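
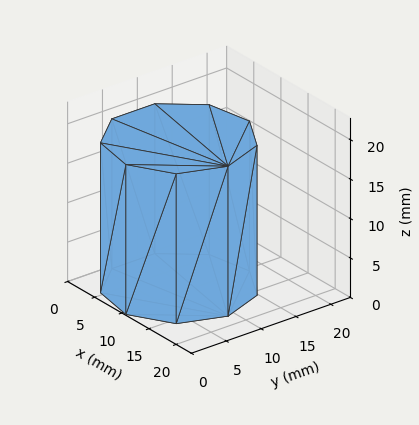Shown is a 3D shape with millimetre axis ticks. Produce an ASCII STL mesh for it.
Reading the render: the shape is a regular 9-sided prism (a cylinder approximated with 9 flat sides), circumscribed radius ≈ 9 mm, height ≈ 19 mm (dimensions read to the nearest mm from the axis ticks). For the STL, each face is triangulated and given an outward normal.

solid part
  facet normal 0.0000 0.0000 -1.0000
    outer loop
      vertex 10.56 17.86 0.00
      vertex 15.89 14.79 0.00
      vertex 18.00 9.00 0.00
    endloop
  endfacet
  facet normal 0.0000 0.0000 -1.0000
    outer loop
      vertex 4.50 16.79 0.00
      vertex 10.56 17.86 0.00
      vertex 18.00 9.00 0.00
    endloop
  endfacet
  facet normal 0.0000 0.0000 -1.0000
    outer loop
      vertex 0.54 12.08 0.00
      vertex 4.50 16.79 0.00
      vertex 18.00 9.00 0.00
    endloop
  endfacet
  facet normal 0.0000 0.0000 -1.0000
    outer loop
      vertex 0.54 5.92 0.00
      vertex 0.54 12.08 0.00
      vertex 18.00 9.00 0.00
    endloop
  endfacet
  facet normal 0.0000 0.0000 -1.0000
    outer loop
      vertex 4.50 1.21 0.00
      vertex 0.54 5.92 0.00
      vertex 18.00 9.00 0.00
    endloop
  endfacet
  facet normal 0.0000 0.0000 -1.0000
    outer loop
      vertex 10.56 0.14 0.00
      vertex 4.50 1.21 0.00
      vertex 18.00 9.00 0.00
    endloop
  endfacet
  facet normal 0.0000 0.0000 -1.0000
    outer loop
      vertex 15.89 3.21 0.00
      vertex 10.56 0.14 0.00
      vertex 18.00 9.00 0.00
    endloop
  endfacet
  facet normal 0.0000 0.0000 1.0000
    outer loop
      vertex 18.00 9.00 19.00
      vertex 15.89 14.79 19.00
      vertex 10.56 17.86 19.00
    endloop
  endfacet
  facet normal 0.0000 0.0000 1.0000
    outer loop
      vertex 18.00 9.00 19.00
      vertex 10.56 17.86 19.00
      vertex 4.50 16.79 19.00
    endloop
  endfacet
  facet normal 0.0000 0.0000 1.0000
    outer loop
      vertex 18.00 9.00 19.00
      vertex 4.50 16.79 19.00
      vertex 0.54 12.08 19.00
    endloop
  endfacet
  facet normal 0.0000 0.0000 1.0000
    outer loop
      vertex 18.00 9.00 19.00
      vertex 0.54 12.08 19.00
      vertex 0.54 5.92 19.00
    endloop
  endfacet
  facet normal 0.0000 0.0000 1.0000
    outer loop
      vertex 18.00 9.00 19.00
      vertex 0.54 5.92 19.00
      vertex 4.50 1.21 19.00
    endloop
  endfacet
  facet normal 0.0000 0.0000 1.0000
    outer loop
      vertex 18.00 9.00 19.00
      vertex 4.50 1.21 19.00
      vertex 10.56 0.14 19.00
    endloop
  endfacet
  facet normal 0.0000 0.0000 1.0000
    outer loop
      vertex 18.00 9.00 19.00
      vertex 10.56 0.14 19.00
      vertex 15.89 3.21 19.00
    endloop
  endfacet
  facet normal 0.9396 0.3424 0.0000
    outer loop
      vertex 18.00 9.00 0.00
      vertex 15.89 14.79 0.00
      vertex 15.89 14.79 19.00
    endloop
  endfacet
  facet normal 0.9396 0.3424 0.0000
    outer loop
      vertex 18.00 9.00 0.00
      vertex 15.89 14.79 19.00
      vertex 18.00 9.00 19.00
    endloop
  endfacet
  facet normal 0.4991 0.8665 0.0000
    outer loop
      vertex 15.89 14.79 0.00
      vertex 10.56 17.86 0.00
      vertex 10.56 17.86 19.00
    endloop
  endfacet
  facet normal 0.4991 0.8665 0.0000
    outer loop
      vertex 15.89 14.79 0.00
      vertex 10.56 17.86 19.00
      vertex 15.89 14.79 19.00
    endloop
  endfacet
  facet normal -0.1739 0.9848 0.0000
    outer loop
      vertex 10.56 17.86 0.00
      vertex 4.50 16.79 0.00
      vertex 4.50 16.79 19.00
    endloop
  endfacet
  facet normal -0.1739 0.9848 0.0000
    outer loop
      vertex 10.56 17.86 0.00
      vertex 4.50 16.79 19.00
      vertex 10.56 17.86 19.00
    endloop
  endfacet
  facet normal -0.7654 0.6435 0.0000
    outer loop
      vertex 4.50 16.79 0.00
      vertex 0.54 12.08 0.00
      vertex 0.54 12.08 19.00
    endloop
  endfacet
  facet normal -0.7654 0.6435 0.0000
    outer loop
      vertex 4.50 16.79 0.00
      vertex 0.54 12.08 19.00
      vertex 4.50 16.79 19.00
    endloop
  endfacet
  facet normal -1.0000 0.0000 0.0000
    outer loop
      vertex 0.54 12.08 0.00
      vertex 0.54 5.92 0.00
      vertex 0.54 5.92 19.00
    endloop
  endfacet
  facet normal -1.0000 0.0000 0.0000
    outer loop
      vertex 0.54 12.08 0.00
      vertex 0.54 5.92 19.00
      vertex 0.54 12.08 19.00
    endloop
  endfacet
  facet normal -0.7654 -0.6435 0.0000
    outer loop
      vertex 0.54 5.92 0.00
      vertex 4.50 1.21 0.00
      vertex 4.50 1.21 19.00
    endloop
  endfacet
  facet normal -0.7654 -0.6435 0.0000
    outer loop
      vertex 0.54 5.92 0.00
      vertex 4.50 1.21 19.00
      vertex 0.54 5.92 19.00
    endloop
  endfacet
  facet normal -0.1739 -0.9848 0.0000
    outer loop
      vertex 4.50 1.21 0.00
      vertex 10.56 0.14 0.00
      vertex 10.56 0.14 19.00
    endloop
  endfacet
  facet normal -0.1739 -0.9848 0.0000
    outer loop
      vertex 4.50 1.21 0.00
      vertex 10.56 0.14 19.00
      vertex 4.50 1.21 19.00
    endloop
  endfacet
  facet normal 0.4991 -0.8665 0.0000
    outer loop
      vertex 10.56 0.14 0.00
      vertex 15.89 3.21 0.00
      vertex 15.89 3.21 19.00
    endloop
  endfacet
  facet normal 0.4991 -0.8665 0.0000
    outer loop
      vertex 10.56 0.14 0.00
      vertex 15.89 3.21 19.00
      vertex 10.56 0.14 19.00
    endloop
  endfacet
  facet normal 0.9396 -0.3424 0.0000
    outer loop
      vertex 15.89 3.21 0.00
      vertex 18.00 9.00 0.00
      vertex 18.00 9.00 19.00
    endloop
  endfacet
  facet normal 0.9396 -0.3424 0.0000
    outer loop
      vertex 15.89 3.21 0.00
      vertex 18.00 9.00 19.00
      vertex 15.89 3.21 19.00
    endloop
  endfacet
endsolid part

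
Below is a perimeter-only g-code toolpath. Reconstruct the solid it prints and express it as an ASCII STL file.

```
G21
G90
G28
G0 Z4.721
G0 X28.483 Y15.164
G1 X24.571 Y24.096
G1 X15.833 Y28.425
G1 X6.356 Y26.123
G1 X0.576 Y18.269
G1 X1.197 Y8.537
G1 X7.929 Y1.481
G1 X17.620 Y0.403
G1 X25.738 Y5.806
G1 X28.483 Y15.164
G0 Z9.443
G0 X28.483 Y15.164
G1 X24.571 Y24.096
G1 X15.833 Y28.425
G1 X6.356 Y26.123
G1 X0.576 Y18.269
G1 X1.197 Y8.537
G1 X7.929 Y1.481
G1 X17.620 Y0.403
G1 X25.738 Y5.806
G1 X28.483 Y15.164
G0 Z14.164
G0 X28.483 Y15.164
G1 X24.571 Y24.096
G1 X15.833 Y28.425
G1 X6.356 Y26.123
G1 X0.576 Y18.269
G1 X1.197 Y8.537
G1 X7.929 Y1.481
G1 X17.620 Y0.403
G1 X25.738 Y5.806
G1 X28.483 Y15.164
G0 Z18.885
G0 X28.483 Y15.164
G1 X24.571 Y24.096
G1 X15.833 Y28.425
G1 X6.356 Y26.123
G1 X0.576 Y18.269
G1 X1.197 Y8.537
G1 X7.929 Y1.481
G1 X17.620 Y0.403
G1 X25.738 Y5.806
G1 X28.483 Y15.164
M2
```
solid part
  facet normal 0.0000 0.0000 -1.0000
    outer loop
      vertex 15.833 28.425 0.000
      vertex 24.571 24.096 0.000
      vertex 28.483 15.164 0.000
    endloop
  endfacet
  facet normal 0.0000 0.0000 -1.0000
    outer loop
      vertex 6.356 26.123 0.000
      vertex 15.833 28.425 0.000
      vertex 28.483 15.164 0.000
    endloop
  endfacet
  facet normal 0.0000 0.0000 -1.0000
    outer loop
      vertex 0.576 18.269 0.000
      vertex 6.356 26.123 0.000
      vertex 28.483 15.164 0.000
    endloop
  endfacet
  facet normal 0.0000 0.0000 -1.0000
    outer loop
      vertex 1.197 8.537 0.000
      vertex 0.576 18.269 0.000
      vertex 28.483 15.164 0.000
    endloop
  endfacet
  facet normal 0.0000 0.0000 -1.0000
    outer loop
      vertex 7.929 1.481 0.000
      vertex 1.197 8.537 0.000
      vertex 28.483 15.164 0.000
    endloop
  endfacet
  facet normal 0.0000 0.0000 -1.0000
    outer loop
      vertex 17.620 0.403 0.000
      vertex 7.929 1.481 0.000
      vertex 28.483 15.164 0.000
    endloop
  endfacet
  facet normal 0.0000 0.0000 -1.0000
    outer loop
      vertex 25.738 5.806 0.000
      vertex 17.620 0.403 0.000
      vertex 28.483 15.164 0.000
    endloop
  endfacet
  facet normal 0.0000 0.0000 1.0000
    outer loop
      vertex 28.483 15.164 18.885
      vertex 24.571 24.096 18.885
      vertex 15.833 28.425 18.885
    endloop
  endfacet
  facet normal 0.0000 0.0000 1.0000
    outer loop
      vertex 28.483 15.164 18.885
      vertex 15.833 28.425 18.885
      vertex 6.356 26.123 18.885
    endloop
  endfacet
  facet normal 0.0000 0.0000 1.0000
    outer loop
      vertex 28.483 15.164 18.885
      vertex 6.356 26.123 18.885
      vertex 0.576 18.269 18.885
    endloop
  endfacet
  facet normal 0.0000 0.0000 1.0000
    outer loop
      vertex 28.483 15.164 18.885
      vertex 0.576 18.269 18.885
      vertex 1.197 8.537 18.885
    endloop
  endfacet
  facet normal 0.0000 0.0000 1.0000
    outer loop
      vertex 28.483 15.164 18.885
      vertex 1.197 8.537 18.885
      vertex 7.929 1.481 18.885
    endloop
  endfacet
  facet normal 0.0000 0.0000 1.0000
    outer loop
      vertex 28.483 15.164 18.885
      vertex 7.929 1.481 18.885
      vertex 17.620 0.403 18.885
    endloop
  endfacet
  facet normal 0.0000 0.0000 1.0000
    outer loop
      vertex 28.483 15.164 18.885
      vertex 17.620 0.403 18.885
      vertex 25.738 5.806 18.885
    endloop
  endfacet
  facet normal 0.9160 0.4012 0.0000
    outer loop
      vertex 28.483 15.164 0.000
      vertex 24.571 24.096 0.000
      vertex 24.571 24.096 18.885
    endloop
  endfacet
  facet normal 0.9160 0.4012 0.0000
    outer loop
      vertex 28.483 15.164 0.000
      vertex 24.571 24.096 18.885
      vertex 28.483 15.164 18.885
    endloop
  endfacet
  facet normal 0.4439 0.8961 0.0000
    outer loop
      vertex 24.571 24.096 0.000
      vertex 15.833 28.425 0.000
      vertex 15.833 28.425 18.885
    endloop
  endfacet
  facet normal 0.4439 0.8961 0.0000
    outer loop
      vertex 24.571 24.096 0.000
      vertex 15.833 28.425 18.885
      vertex 24.571 24.096 18.885
    endloop
  endfacet
  facet normal -0.2360 0.9717 0.0000
    outer loop
      vertex 15.833 28.425 0.000
      vertex 6.356 26.123 0.000
      vertex 6.356 26.123 18.885
    endloop
  endfacet
  facet normal -0.2360 0.9717 0.0000
    outer loop
      vertex 15.833 28.425 0.000
      vertex 6.356 26.123 18.885
      vertex 15.833 28.425 18.885
    endloop
  endfacet
  facet normal -0.8054 0.5927 0.0000
    outer loop
      vertex 6.356 26.123 0.000
      vertex 0.576 18.269 0.000
      vertex 0.576 18.269 18.885
    endloop
  endfacet
  facet normal -0.8054 0.5927 0.0000
    outer loop
      vertex 6.356 26.123 0.000
      vertex 0.576 18.269 18.885
      vertex 6.356 26.123 18.885
    endloop
  endfacet
  facet normal -0.9980 -0.0637 0.0000
    outer loop
      vertex 0.576 18.269 0.000
      vertex 1.197 8.537 0.000
      vertex 1.197 8.537 18.885
    endloop
  endfacet
  facet normal -0.9980 -0.0637 0.0000
    outer loop
      vertex 0.576 18.269 0.000
      vertex 1.197 8.537 18.885
      vertex 0.576 18.269 18.885
    endloop
  endfacet
  facet normal -0.7235 -0.6903 0.0000
    outer loop
      vertex 1.197 8.537 0.000
      vertex 7.929 1.481 0.000
      vertex 7.929 1.481 18.885
    endloop
  endfacet
  facet normal -0.7235 -0.6903 0.0000
    outer loop
      vertex 1.197 8.537 0.000
      vertex 7.929 1.481 18.885
      vertex 1.197 8.537 18.885
    endloop
  endfacet
  facet normal -0.1106 -0.9939 0.0000
    outer loop
      vertex 7.929 1.481 0.000
      vertex 17.620 0.403 0.000
      vertex 17.620 0.403 18.885
    endloop
  endfacet
  facet normal -0.1106 -0.9939 0.0000
    outer loop
      vertex 7.929 1.481 0.000
      vertex 17.620 0.403 18.885
      vertex 7.929 1.481 18.885
    endloop
  endfacet
  facet normal 0.5541 -0.8325 0.0000
    outer loop
      vertex 17.620 0.403 0.000
      vertex 25.738 5.806 0.000
      vertex 25.738 5.806 18.885
    endloop
  endfacet
  facet normal 0.5541 -0.8325 0.0000
    outer loop
      vertex 17.620 0.403 0.000
      vertex 25.738 5.806 18.885
      vertex 17.620 0.403 18.885
    endloop
  endfacet
  facet normal 0.9596 -0.2815 0.0000
    outer loop
      vertex 25.738 5.806 0.000
      vertex 28.483 15.164 0.000
      vertex 28.483 15.164 18.885
    endloop
  endfacet
  facet normal 0.9596 -0.2815 0.0000
    outer loop
      vertex 25.738 5.806 0.000
      vertex 28.483 15.164 18.885
      vertex 25.738 5.806 18.885
    endloop
  endfacet
endsolid part

The G0 Z moves step by Δz≈4.721 mm. Every layer's G1 loop is the same polygon, so the solid is a straight extrusion of it from z=0 to z≈18.9. Closing with flat bottom and top caps and triangulating gives 32 facets — a regular 9-sided prism (a cylinder approximated with 9 flat sides), circumscribed radius ≈ 14.3 mm, height ≈ 18.9 mm.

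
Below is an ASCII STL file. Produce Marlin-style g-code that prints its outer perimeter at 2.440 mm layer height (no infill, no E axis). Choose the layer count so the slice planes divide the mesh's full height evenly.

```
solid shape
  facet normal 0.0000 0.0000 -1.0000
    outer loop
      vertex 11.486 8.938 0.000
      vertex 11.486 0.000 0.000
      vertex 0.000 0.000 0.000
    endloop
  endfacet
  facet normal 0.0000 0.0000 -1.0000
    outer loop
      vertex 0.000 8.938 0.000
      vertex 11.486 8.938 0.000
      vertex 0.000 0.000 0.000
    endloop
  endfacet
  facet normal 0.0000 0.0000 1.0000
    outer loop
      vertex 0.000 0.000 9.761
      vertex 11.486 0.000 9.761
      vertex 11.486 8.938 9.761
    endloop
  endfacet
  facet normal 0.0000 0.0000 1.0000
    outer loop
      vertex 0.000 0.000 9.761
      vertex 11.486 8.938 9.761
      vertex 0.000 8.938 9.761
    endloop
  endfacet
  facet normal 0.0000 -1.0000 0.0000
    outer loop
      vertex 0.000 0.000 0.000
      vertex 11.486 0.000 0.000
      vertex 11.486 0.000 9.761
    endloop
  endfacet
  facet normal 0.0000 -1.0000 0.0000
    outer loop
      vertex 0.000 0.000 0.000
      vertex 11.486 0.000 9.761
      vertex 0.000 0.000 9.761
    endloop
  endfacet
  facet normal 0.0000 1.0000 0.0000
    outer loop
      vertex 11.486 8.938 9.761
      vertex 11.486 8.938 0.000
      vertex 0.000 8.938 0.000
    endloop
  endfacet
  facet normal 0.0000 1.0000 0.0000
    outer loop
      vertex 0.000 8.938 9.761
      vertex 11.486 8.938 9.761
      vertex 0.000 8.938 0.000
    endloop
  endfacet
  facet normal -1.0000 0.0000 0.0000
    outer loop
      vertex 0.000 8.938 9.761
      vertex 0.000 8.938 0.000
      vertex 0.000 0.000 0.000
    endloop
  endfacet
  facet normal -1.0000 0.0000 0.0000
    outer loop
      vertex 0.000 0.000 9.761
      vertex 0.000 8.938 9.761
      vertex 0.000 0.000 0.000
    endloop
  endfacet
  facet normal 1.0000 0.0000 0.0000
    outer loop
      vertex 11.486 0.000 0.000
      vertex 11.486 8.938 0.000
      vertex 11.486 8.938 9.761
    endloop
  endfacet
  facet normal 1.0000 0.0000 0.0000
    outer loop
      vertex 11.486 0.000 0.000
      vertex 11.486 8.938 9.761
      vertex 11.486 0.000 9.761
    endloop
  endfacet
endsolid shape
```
; perimeter-only toolpath
G21 ; units = mm
G90 ; absolute positioning
G28 ; home
; layer 1
G0 Z2.440
G0 X0.000 Y0.000
G1 X11.486 Y0.000
G1 X11.486 Y8.938
G1 X0.000 Y8.938
G1 X0.000 Y0.000
; layer 2
G0 Z4.880
G0 X0.000 Y0.000
G1 X11.486 Y0.000
G1 X11.486 Y8.938
G1 X0.000 Y8.938
G1 X0.000 Y0.000
; layer 3
G0 Z7.321
G0 X0.000 Y0.000
G1 X11.486 Y0.000
G1 X11.486 Y8.938
G1 X0.000 Y8.938
G1 X0.000 Y0.000
; layer 4
G0 Z9.761
G0 X0.000 Y0.000
G1 X11.486 Y0.000
G1 X11.486 Y8.938
G1 X0.000 Y8.938
G1 X0.000 Y0.000
M2 ; end

The solid is a rectangular box, roughly 11.5 × 8.94 mm footprint and 9.76 mm tall. Slicing at Δz = 2.440 mm — 4 equal slices spanning the solid's height, so layer i sits at z = i·h/4 — gives 4 non-empty perimeters. Each is a 4-segment closed polygon; G0 lifts to the layer z and rapids to the start vertex, then G1 traces the edges.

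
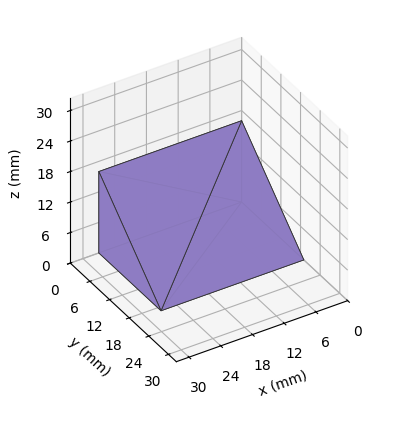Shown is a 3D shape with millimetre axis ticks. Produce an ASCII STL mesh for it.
Reading the render: the shape is a wedge (ramp): 27 × 19 mm base, rising to 16 mm along the y=0 edge and sloping linearly to z=0 at y=19 (dimensions read to the nearest mm from the axis ticks). For the STL, each face is triangulated and given an outward normal.

solid part
  facet normal 0.0000 0.0000 -1.0000
    outer loop
      vertex 27.00 19.00 0.00
      vertex 27.00 0.00 0.00
      vertex 0.00 0.00 0.00
    endloop
  endfacet
  facet normal 0.0000 0.0000 -1.0000
    outer loop
      vertex 0.00 19.00 0.00
      vertex 27.00 19.00 0.00
      vertex 0.00 0.00 0.00
    endloop
  endfacet
  facet normal 0.0000 -1.0000 0.0000
    outer loop
      vertex 0.00 0.00 0.00
      vertex 27.00 0.00 0.00
      vertex 27.00 0.00 16.00
    endloop
  endfacet
  facet normal 0.0000 -1.0000 0.0000
    outer loop
      vertex 0.00 0.00 0.00
      vertex 27.00 0.00 16.00
      vertex 0.00 0.00 16.00
    endloop
  endfacet
  facet normal 0.0000 0.6441 0.7649
    outer loop
      vertex 0.00 0.00 16.00
      vertex 27.00 0.00 16.00
      vertex 27.00 19.00 0.00
    endloop
  endfacet
  facet normal 0.0000 0.6441 0.7649
    outer loop
      vertex 0.00 0.00 16.00
      vertex 27.00 19.00 0.00
      vertex 0.00 19.00 0.00
    endloop
  endfacet
  facet normal -1.0000 0.0000 0.0000
    outer loop
      vertex 0.00 0.00 16.00
      vertex 0.00 19.00 0.00
      vertex 0.00 0.00 0.00
    endloop
  endfacet
  facet normal 1.0000 0.0000 0.0000
    outer loop
      vertex 27.00 0.00 0.00
      vertex 27.00 19.00 0.00
      vertex 27.00 0.00 16.00
    endloop
  endfacet
endsolid part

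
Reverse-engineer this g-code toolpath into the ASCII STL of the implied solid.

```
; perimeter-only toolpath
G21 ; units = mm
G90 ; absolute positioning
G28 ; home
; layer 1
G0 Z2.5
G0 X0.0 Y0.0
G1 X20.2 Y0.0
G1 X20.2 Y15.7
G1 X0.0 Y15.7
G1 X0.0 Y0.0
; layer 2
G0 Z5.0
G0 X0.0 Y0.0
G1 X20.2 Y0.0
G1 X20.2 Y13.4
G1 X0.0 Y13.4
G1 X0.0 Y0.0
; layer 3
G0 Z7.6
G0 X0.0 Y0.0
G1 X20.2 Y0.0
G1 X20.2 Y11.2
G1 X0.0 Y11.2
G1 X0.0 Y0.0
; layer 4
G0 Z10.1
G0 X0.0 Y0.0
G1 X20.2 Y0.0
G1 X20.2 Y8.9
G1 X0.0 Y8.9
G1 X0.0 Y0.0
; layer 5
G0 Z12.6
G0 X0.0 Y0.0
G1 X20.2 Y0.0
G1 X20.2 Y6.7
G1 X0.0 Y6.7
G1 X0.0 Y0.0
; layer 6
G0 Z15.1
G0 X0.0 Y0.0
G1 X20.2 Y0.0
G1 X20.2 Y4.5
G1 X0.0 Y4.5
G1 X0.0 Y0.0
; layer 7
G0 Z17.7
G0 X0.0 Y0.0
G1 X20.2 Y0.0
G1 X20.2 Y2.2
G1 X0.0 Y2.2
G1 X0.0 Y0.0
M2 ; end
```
solid part
  facet normal 0.0000 0.0000 -1.0000
    outer loop
      vertex 20.2 17.9 0.0
      vertex 20.2 0.0 0.0
      vertex 0.0 0.0 0.0
    endloop
  endfacet
  facet normal 0.0000 0.0000 -1.0000
    outer loop
      vertex 0.0 17.9 0.0
      vertex 20.2 17.9 0.0
      vertex 0.0 0.0 0.0
    endloop
  endfacet
  facet normal 0.0000 -1.0000 0.0000
    outer loop
      vertex 0.0 0.0 0.0
      vertex 20.2 0.0 0.0
      vertex 20.2 0.0 20.2
    endloop
  endfacet
  facet normal 0.0000 -1.0000 0.0000
    outer loop
      vertex 0.0 0.0 0.0
      vertex 20.2 0.0 20.2
      vertex 0.0 0.0 20.2
    endloop
  endfacet
  facet normal 0.0000 0.7484 0.6632
    outer loop
      vertex 0.0 0.0 20.2
      vertex 20.2 0.0 20.2
      vertex 20.2 17.9 0.0
    endloop
  endfacet
  facet normal 0.0000 0.7484 0.6632
    outer loop
      vertex 0.0 0.0 20.2
      vertex 20.2 17.9 0.0
      vertex 0.0 17.9 0.0
    endloop
  endfacet
  facet normal -1.0000 0.0000 0.0000
    outer loop
      vertex 0.0 0.0 20.2
      vertex 0.0 17.9 0.0
      vertex 0.0 0.0 0.0
    endloop
  endfacet
  facet normal 1.0000 0.0000 0.0000
    outer loop
      vertex 20.2 0.0 0.0
      vertex 20.2 17.9 0.0
      vertex 20.2 0.0 20.2
    endloop
  endfacet
endsolid part

The G0 Z moves step by Δz≈2.5 mm. The G1 loops shrink linearly with z, so the solid tapers from its base footprint up to z≈20.2. Closing with a flat bottom cap and the tapered top and triangulating gives 8 facets — a wedge (ramp): 20.2 × 17.9 mm base, rising to 20.2 mm along the y=0 edge and sloping linearly to z=0 at y=17.9.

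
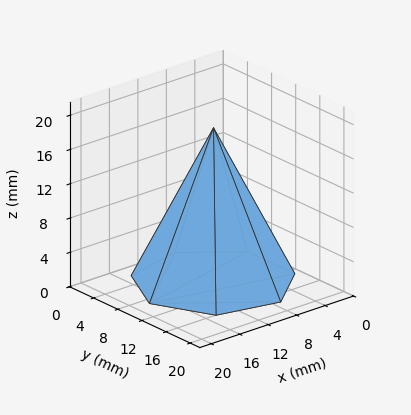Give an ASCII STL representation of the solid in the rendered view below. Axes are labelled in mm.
Reading the render: the shape is a regular 7-sided pyramid, base circumscribed radius ≈ 9 mm, apex at z ≈ 18 mm (dimensions read to the nearest mm from the axis ticks). For the STL, each face is triangulated and given an outward normal.

solid part
  facet normal 0.0000 0.0000 -1.0000
    outer loop
      vertex 6.997 17.774 0.000
      vertex 14.611 16.036 0.000
      vertex 18.000 9.000 0.000
    endloop
  endfacet
  facet normal 0.0000 0.0000 -1.0000
    outer loop
      vertex 0.891 12.905 0.000
      vertex 6.997 17.774 0.000
      vertex 18.000 9.000 0.000
    endloop
  endfacet
  facet normal 0.0000 0.0000 -1.0000
    outer loop
      vertex 0.891 5.095 0.000
      vertex 0.891 12.905 0.000
      vertex 18.000 9.000 0.000
    endloop
  endfacet
  facet normal 0.0000 0.0000 -1.0000
    outer loop
      vertex 6.997 0.226 0.000
      vertex 0.891 5.095 0.000
      vertex 18.000 9.000 0.000
    endloop
  endfacet
  facet normal 0.0000 0.0000 -1.0000
    outer loop
      vertex 14.611 1.964 0.000
      vertex 6.997 0.226 0.000
      vertex 18.000 9.000 0.000
    endloop
  endfacet
  facet normal 0.8214 0.3957 0.4107
    outer loop
      vertex 18.000 9.000 0.000
      vertex 14.611 16.036 0.000
      vertex 9.000 9.000 18.000
    endloop
  endfacet
  facet normal 0.2029 0.8889 0.4107
    outer loop
      vertex 14.611 16.036 0.000
      vertex 6.997 17.774 0.000
      vertex 9.000 9.000 18.000
    endloop
  endfacet
  facet normal -0.5684 0.7129 0.4107
    outer loop
      vertex 6.997 17.774 0.000
      vertex 0.891 12.905 0.000
      vertex 9.000 9.000 18.000
    endloop
  endfacet
  facet normal -0.9118 0.0000 0.4107
    outer loop
      vertex 0.891 12.905 0.000
      vertex 0.891 5.095 0.000
      vertex 9.000 9.000 18.000
    endloop
  endfacet
  facet normal -0.5684 -0.7129 0.4107
    outer loop
      vertex 0.891 5.095 0.000
      vertex 6.997 0.226 0.000
      vertex 9.000 9.000 18.000
    endloop
  endfacet
  facet normal 0.2029 -0.8889 0.4107
    outer loop
      vertex 6.997 0.226 0.000
      vertex 14.611 1.964 0.000
      vertex 9.000 9.000 18.000
    endloop
  endfacet
  facet normal 0.8214 -0.3957 0.4107
    outer loop
      vertex 14.611 1.964 0.000
      vertex 18.000 9.000 0.000
      vertex 9.000 9.000 18.000
    endloop
  endfacet
endsolid part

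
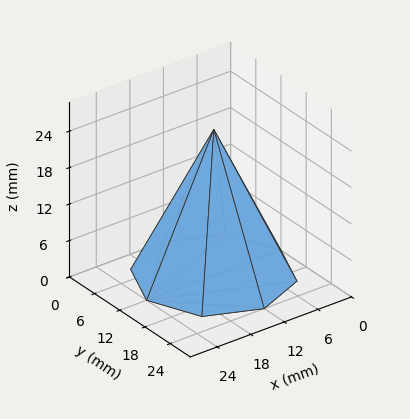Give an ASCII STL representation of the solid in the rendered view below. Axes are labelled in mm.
Reading the render: the shape is a regular 8-sided pyramid, base circumscribed radius ≈ 12 mm, apex at z ≈ 24 mm (dimensions read to the nearest mm from the axis ticks). For the STL, each face is triangulated and given an outward normal.

solid part
  facet normal 0.0000 0.0000 -1.0000
    outer loop
      vertex 12.000 24.000 0.000
      vertex 20.485 20.485 0.000
      vertex 24.000 12.000 0.000
    endloop
  endfacet
  facet normal 0.0000 0.0000 -1.0000
    outer loop
      vertex 3.515 20.485 0.000
      vertex 12.000 24.000 0.000
      vertex 24.000 12.000 0.000
    endloop
  endfacet
  facet normal 0.0000 0.0000 -1.0000
    outer loop
      vertex 0.000 12.000 0.000
      vertex 3.515 20.485 0.000
      vertex 24.000 12.000 0.000
    endloop
  endfacet
  facet normal 0.0000 0.0000 -1.0000
    outer loop
      vertex 3.515 3.515 0.000
      vertex 0.000 12.000 0.000
      vertex 24.000 12.000 0.000
    endloop
  endfacet
  facet normal 0.0000 0.0000 -1.0000
    outer loop
      vertex 12.000 0.000 0.000
      vertex 3.515 3.515 0.000
      vertex 24.000 12.000 0.000
    endloop
  endfacet
  facet normal 0.0000 0.0000 -1.0000
    outer loop
      vertex 20.485 3.515 0.000
      vertex 12.000 0.000 0.000
      vertex 24.000 12.000 0.000
    endloop
  endfacet
  facet normal 0.8387 0.3474 0.4194
    outer loop
      vertex 24.000 12.000 0.000
      vertex 20.485 20.485 0.000
      vertex 12.000 12.000 24.000
    endloop
  endfacet
  facet normal 0.3474 0.8387 0.4194
    outer loop
      vertex 20.485 20.485 0.000
      vertex 12.000 24.000 0.000
      vertex 12.000 12.000 24.000
    endloop
  endfacet
  facet normal -0.3474 0.8387 0.4194
    outer loop
      vertex 12.000 24.000 0.000
      vertex 3.515 20.485 0.000
      vertex 12.000 12.000 24.000
    endloop
  endfacet
  facet normal -0.8387 0.3474 0.4194
    outer loop
      vertex 3.515 20.485 0.000
      vertex 0.000 12.000 0.000
      vertex 12.000 12.000 24.000
    endloop
  endfacet
  facet normal -0.8387 -0.3474 0.4194
    outer loop
      vertex 0.000 12.000 0.000
      vertex 3.515 3.515 0.000
      vertex 12.000 12.000 24.000
    endloop
  endfacet
  facet normal -0.3474 -0.8387 0.4194
    outer loop
      vertex 3.515 3.515 0.000
      vertex 12.000 0.000 0.000
      vertex 12.000 12.000 24.000
    endloop
  endfacet
  facet normal 0.3474 -0.8387 0.4194
    outer loop
      vertex 12.000 0.000 0.000
      vertex 20.485 3.515 0.000
      vertex 12.000 12.000 24.000
    endloop
  endfacet
  facet normal 0.8387 -0.3474 0.4194
    outer loop
      vertex 20.485 3.515 0.000
      vertex 24.000 12.000 0.000
      vertex 12.000 12.000 24.000
    endloop
  endfacet
endsolid part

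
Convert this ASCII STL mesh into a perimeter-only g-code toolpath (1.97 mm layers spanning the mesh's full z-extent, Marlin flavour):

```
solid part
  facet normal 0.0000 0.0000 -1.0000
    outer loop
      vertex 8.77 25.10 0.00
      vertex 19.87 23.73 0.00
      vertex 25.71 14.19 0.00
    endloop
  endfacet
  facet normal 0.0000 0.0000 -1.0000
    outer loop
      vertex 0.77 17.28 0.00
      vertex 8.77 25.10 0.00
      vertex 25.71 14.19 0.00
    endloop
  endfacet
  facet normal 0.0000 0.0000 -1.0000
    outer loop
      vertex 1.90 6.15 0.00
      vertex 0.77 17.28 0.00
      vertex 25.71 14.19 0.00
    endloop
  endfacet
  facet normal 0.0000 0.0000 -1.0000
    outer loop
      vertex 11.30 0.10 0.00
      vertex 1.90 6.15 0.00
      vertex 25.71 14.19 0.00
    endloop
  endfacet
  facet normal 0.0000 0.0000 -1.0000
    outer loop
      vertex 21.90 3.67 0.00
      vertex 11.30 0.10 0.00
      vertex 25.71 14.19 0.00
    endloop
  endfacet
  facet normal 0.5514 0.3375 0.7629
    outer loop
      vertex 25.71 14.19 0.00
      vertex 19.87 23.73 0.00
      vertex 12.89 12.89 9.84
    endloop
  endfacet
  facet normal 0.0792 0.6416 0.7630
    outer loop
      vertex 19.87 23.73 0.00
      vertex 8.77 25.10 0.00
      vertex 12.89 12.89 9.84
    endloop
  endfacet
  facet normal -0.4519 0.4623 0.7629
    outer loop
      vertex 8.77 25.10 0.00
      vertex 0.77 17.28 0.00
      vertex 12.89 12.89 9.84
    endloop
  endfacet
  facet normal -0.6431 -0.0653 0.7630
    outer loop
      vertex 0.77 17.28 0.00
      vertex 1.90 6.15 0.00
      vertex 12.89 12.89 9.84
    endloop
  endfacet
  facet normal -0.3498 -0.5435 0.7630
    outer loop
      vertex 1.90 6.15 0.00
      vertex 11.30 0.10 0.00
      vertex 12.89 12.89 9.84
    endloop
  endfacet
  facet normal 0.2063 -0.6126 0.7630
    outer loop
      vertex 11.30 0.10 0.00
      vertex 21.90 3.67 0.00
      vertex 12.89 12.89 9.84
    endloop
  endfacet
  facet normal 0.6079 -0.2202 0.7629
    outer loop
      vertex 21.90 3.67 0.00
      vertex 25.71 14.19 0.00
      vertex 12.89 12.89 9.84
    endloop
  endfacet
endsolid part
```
; perimeter-only toolpath
G21 ; units = mm
G90 ; absolute positioning
G28 ; home
; layer 1
G0 Z1.97
G0 X23.15 Y13.93
G1 X18.47 Y21.56
G1 X9.59 Y22.66
G1 X3.19 Y16.40
G1 X4.10 Y7.50
G1 X11.62 Y2.66
G1 X20.10 Y5.51
G1 X23.15 Y13.93
; layer 2
G0 Z3.94
G0 X20.58 Y13.67
G1 X17.08 Y19.39
G1 X10.42 Y20.22
G1 X5.62 Y15.52
G1 X6.30 Y8.85
G1 X11.94 Y5.22
G1 X18.30 Y7.36
G1 X20.58 Y13.67
; layer 3
G0 Z5.90
G0 X18.02 Y13.41
G1 X15.68 Y17.23
G1 X11.24 Y17.77
G1 X8.04 Y14.65
G1 X8.49 Y10.19
G1 X12.25 Y7.77
G1 X16.49 Y9.20
G1 X18.02 Y13.41
; layer 4
G0 Z7.87
G0 X15.45 Y13.15
G1 X14.29 Y15.06
G1 X12.07 Y15.33
G1 X10.47 Y13.77
G1 X10.69 Y11.54
G1 X12.57 Y10.33
G1 X14.69 Y11.05
G1 X15.45 Y13.15
M2 ; end

The solid is a regular 7-sided pyramid, base circumscribed radius ≈ 12.9 mm, apex at z ≈ 9.84 mm. Slicing at Δz = 1.97 mm — 5 equal slices spanning the solid's height, so layer i sits at z = i·h/5 — gives 4 non-empty perimeters. Each is a 7-segment closed polygon; G0 lifts to the layer z and rapids to the start vertex, then G1 traces the edges. The cross-section shrinks linearly with z (the slice at the apex is degenerate and omitted).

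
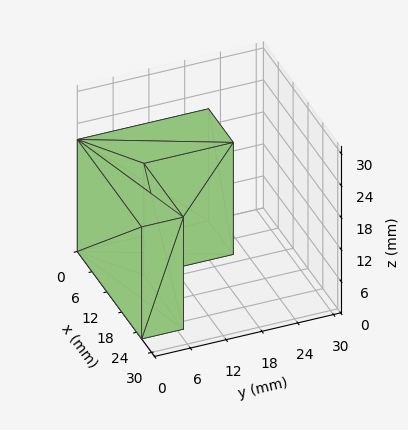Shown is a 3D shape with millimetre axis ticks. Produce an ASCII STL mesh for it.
Reading the render: the shape is an L-shaped prism: outer 26 × 22 mm, arm thicknesses ≈ 7 mm (horizontal) and 10 mm (vertical), extruded 21 mm in z (dimensions read to the nearest mm from the axis ticks). For the STL, each face is triangulated and given an outward normal.

solid part
  facet normal 0.0000 0.0000 -1.0000
    outer loop
      vertex 26.000 7.000 0.000
      vertex 26.000 0.000 0.000
      vertex 0.000 0.000 0.000
    endloop
  endfacet
  facet normal 0.0000 0.0000 -1.0000
    outer loop
      vertex 10.000 7.000 0.000
      vertex 26.000 7.000 0.000
      vertex 0.000 0.000 0.000
    endloop
  endfacet
  facet normal 0.0000 0.0000 -1.0000
    outer loop
      vertex 10.000 22.000 0.000
      vertex 10.000 7.000 0.000
      vertex 0.000 0.000 0.000
    endloop
  endfacet
  facet normal 0.0000 0.0000 -1.0000
    outer loop
      vertex 0.000 22.000 0.000
      vertex 10.000 22.000 0.000
      vertex 0.000 0.000 0.000
    endloop
  endfacet
  facet normal 0.0000 0.0000 1.0000
    outer loop
      vertex 0.000 0.000 21.000
      vertex 26.000 0.000 21.000
      vertex 26.000 7.000 21.000
    endloop
  endfacet
  facet normal 0.0000 0.0000 1.0000
    outer loop
      vertex 0.000 0.000 21.000
      vertex 26.000 7.000 21.000
      vertex 10.000 7.000 21.000
    endloop
  endfacet
  facet normal 0.0000 0.0000 1.0000
    outer loop
      vertex 0.000 0.000 21.000
      vertex 10.000 7.000 21.000
      vertex 10.000 22.000 21.000
    endloop
  endfacet
  facet normal 0.0000 0.0000 1.0000
    outer loop
      vertex 0.000 0.000 21.000
      vertex 10.000 22.000 21.000
      vertex 0.000 22.000 21.000
    endloop
  endfacet
  facet normal 0.0000 -1.0000 0.0000
    outer loop
      vertex 0.000 0.000 0.000
      vertex 26.000 0.000 0.000
      vertex 26.000 0.000 21.000
    endloop
  endfacet
  facet normal 0.0000 -1.0000 0.0000
    outer loop
      vertex 0.000 0.000 0.000
      vertex 26.000 0.000 21.000
      vertex 0.000 0.000 21.000
    endloop
  endfacet
  facet normal 1.0000 0.0000 0.0000
    outer loop
      vertex 26.000 0.000 0.000
      vertex 26.000 7.000 0.000
      vertex 26.000 7.000 21.000
    endloop
  endfacet
  facet normal 1.0000 0.0000 0.0000
    outer loop
      vertex 26.000 0.000 0.000
      vertex 26.000 7.000 21.000
      vertex 26.000 0.000 21.000
    endloop
  endfacet
  facet normal 0.0000 1.0000 0.0000
    outer loop
      vertex 26.000 7.000 0.000
      vertex 10.000 7.000 0.000
      vertex 10.000 7.000 21.000
    endloop
  endfacet
  facet normal 0.0000 1.0000 0.0000
    outer loop
      vertex 26.000 7.000 0.000
      vertex 10.000 7.000 21.000
      vertex 26.000 7.000 21.000
    endloop
  endfacet
  facet normal 1.0000 0.0000 0.0000
    outer loop
      vertex 10.000 7.000 0.000
      vertex 10.000 22.000 0.000
      vertex 10.000 22.000 21.000
    endloop
  endfacet
  facet normal 1.0000 0.0000 0.0000
    outer loop
      vertex 10.000 7.000 0.000
      vertex 10.000 22.000 21.000
      vertex 10.000 7.000 21.000
    endloop
  endfacet
  facet normal 0.0000 1.0000 0.0000
    outer loop
      vertex 10.000 22.000 0.000
      vertex 0.000 22.000 0.000
      vertex 0.000 22.000 21.000
    endloop
  endfacet
  facet normal 0.0000 1.0000 0.0000
    outer loop
      vertex 10.000 22.000 0.000
      vertex 0.000 22.000 21.000
      vertex 10.000 22.000 21.000
    endloop
  endfacet
  facet normal -1.0000 0.0000 0.0000
    outer loop
      vertex 0.000 22.000 0.000
      vertex 0.000 0.000 0.000
      vertex 0.000 0.000 21.000
    endloop
  endfacet
  facet normal -1.0000 0.0000 0.0000
    outer loop
      vertex 0.000 22.000 0.000
      vertex 0.000 0.000 21.000
      vertex 0.000 22.000 21.000
    endloop
  endfacet
endsolid part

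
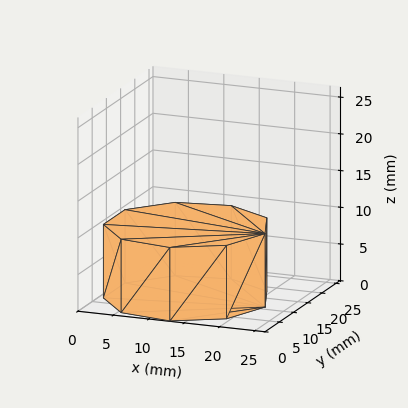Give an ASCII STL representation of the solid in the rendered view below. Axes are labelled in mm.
Reading the render: the shape is a regular 9-sided prism (a cylinder approximated with 9 flat sides), circumscribed radius ≈ 11 mm, height ≈ 10 mm (dimensions read to the nearest mm from the axis ticks). For the STL, each face is triangulated and given an outward normal.

solid part
  facet normal 0.0000 0.0000 -1.0000
    outer loop
      vertex 12.9 21.8 0.0
      vertex 19.4 18.1 0.0
      vertex 22.0 11.0 0.0
    endloop
  endfacet
  facet normal 0.0000 0.0000 -1.0000
    outer loop
      vertex 5.5 20.5 0.0
      vertex 12.9 21.8 0.0
      vertex 22.0 11.0 0.0
    endloop
  endfacet
  facet normal 0.0000 0.0000 -1.0000
    outer loop
      vertex 0.7 14.8 0.0
      vertex 5.5 20.5 0.0
      vertex 22.0 11.0 0.0
    endloop
  endfacet
  facet normal 0.0000 0.0000 -1.0000
    outer loop
      vertex 0.7 7.2 0.0
      vertex 0.7 14.8 0.0
      vertex 22.0 11.0 0.0
    endloop
  endfacet
  facet normal 0.0000 0.0000 -1.0000
    outer loop
      vertex 5.5 1.5 0.0
      vertex 0.7 7.2 0.0
      vertex 22.0 11.0 0.0
    endloop
  endfacet
  facet normal 0.0000 0.0000 -1.0000
    outer loop
      vertex 12.9 0.2 0.0
      vertex 5.5 1.5 0.0
      vertex 22.0 11.0 0.0
    endloop
  endfacet
  facet normal 0.0000 0.0000 -1.0000
    outer loop
      vertex 19.4 3.9 0.0
      vertex 12.9 0.2 0.0
      vertex 22.0 11.0 0.0
    endloop
  endfacet
  facet normal 0.0000 0.0000 1.0000
    outer loop
      vertex 22.0 11.0 10.0
      vertex 19.4 18.1 10.0
      vertex 12.9 21.8 10.0
    endloop
  endfacet
  facet normal 0.0000 0.0000 1.0000
    outer loop
      vertex 22.0 11.0 10.0
      vertex 12.9 21.8 10.0
      vertex 5.5 20.5 10.0
    endloop
  endfacet
  facet normal 0.0000 0.0000 1.0000
    outer loop
      vertex 22.0 11.0 10.0
      vertex 5.5 20.5 10.0
      vertex 0.7 14.8 10.0
    endloop
  endfacet
  facet normal 0.0000 0.0000 1.0000
    outer loop
      vertex 22.0 11.0 10.0
      vertex 0.7 14.8 10.0
      vertex 0.7 7.2 10.0
    endloop
  endfacet
  facet normal 0.0000 0.0000 1.0000
    outer loop
      vertex 22.0 11.0 10.0
      vertex 0.7 7.2 10.0
      vertex 5.5 1.5 10.0
    endloop
  endfacet
  facet normal 0.0000 0.0000 1.0000
    outer loop
      vertex 22.0 11.0 10.0
      vertex 5.5 1.5 10.0
      vertex 12.9 0.2 10.0
    endloop
  endfacet
  facet normal 0.0000 0.0000 1.0000
    outer loop
      vertex 22.0 11.0 10.0
      vertex 12.9 0.2 10.0
      vertex 19.4 3.9 10.0
    endloop
  endfacet
  facet normal 0.9390 0.3439 0.0000
    outer loop
      vertex 22.0 11.0 0.0
      vertex 19.4 18.1 0.0
      vertex 19.4 18.1 10.0
    endloop
  endfacet
  facet normal 0.9390 0.3439 0.0000
    outer loop
      vertex 22.0 11.0 0.0
      vertex 19.4 18.1 10.0
      vertex 22.0 11.0 10.0
    endloop
  endfacet
  facet normal 0.4947 0.8691 0.0000
    outer loop
      vertex 19.4 18.1 0.0
      vertex 12.9 21.8 0.0
      vertex 12.9 21.8 10.0
    endloop
  endfacet
  facet normal 0.4947 0.8691 0.0000
    outer loop
      vertex 19.4 18.1 0.0
      vertex 12.9 21.8 10.0
      vertex 19.4 18.1 10.0
    endloop
  endfacet
  facet normal -0.1730 0.9849 0.0000
    outer loop
      vertex 12.9 21.8 0.0
      vertex 5.5 20.5 0.0
      vertex 5.5 20.5 10.0
    endloop
  endfacet
  facet normal -0.1730 0.9849 0.0000
    outer loop
      vertex 12.9 21.8 0.0
      vertex 5.5 20.5 10.0
      vertex 12.9 21.8 10.0
    endloop
  endfacet
  facet normal -0.7649 0.6441 0.0000
    outer loop
      vertex 5.5 20.5 0.0
      vertex 0.7 14.8 0.0
      vertex 0.7 14.8 10.0
    endloop
  endfacet
  facet normal -0.7649 0.6441 0.0000
    outer loop
      vertex 5.5 20.5 0.0
      vertex 0.7 14.8 10.0
      vertex 5.5 20.5 10.0
    endloop
  endfacet
  facet normal -1.0000 0.0000 0.0000
    outer loop
      vertex 0.7 14.8 0.0
      vertex 0.7 7.2 0.0
      vertex 0.7 7.2 10.0
    endloop
  endfacet
  facet normal -1.0000 0.0000 0.0000
    outer loop
      vertex 0.7 14.8 0.0
      vertex 0.7 7.2 10.0
      vertex 0.7 14.8 10.0
    endloop
  endfacet
  facet normal -0.7649 -0.6441 0.0000
    outer loop
      vertex 0.7 7.2 0.0
      vertex 5.5 1.5 0.0
      vertex 5.5 1.5 10.0
    endloop
  endfacet
  facet normal -0.7649 -0.6441 0.0000
    outer loop
      vertex 0.7 7.2 0.0
      vertex 5.5 1.5 10.0
      vertex 0.7 7.2 10.0
    endloop
  endfacet
  facet normal -0.1730 -0.9849 0.0000
    outer loop
      vertex 5.5 1.5 0.0
      vertex 12.9 0.2 0.0
      vertex 12.9 0.2 10.0
    endloop
  endfacet
  facet normal -0.1730 -0.9849 0.0000
    outer loop
      vertex 5.5 1.5 0.0
      vertex 12.9 0.2 10.0
      vertex 5.5 1.5 10.0
    endloop
  endfacet
  facet normal 0.4947 -0.8691 0.0000
    outer loop
      vertex 12.9 0.2 0.0
      vertex 19.4 3.9 0.0
      vertex 19.4 3.9 10.0
    endloop
  endfacet
  facet normal 0.4947 -0.8691 0.0000
    outer loop
      vertex 12.9 0.2 0.0
      vertex 19.4 3.9 10.0
      vertex 12.9 0.2 10.0
    endloop
  endfacet
  facet normal 0.9390 -0.3439 0.0000
    outer loop
      vertex 19.4 3.9 0.0
      vertex 22.0 11.0 0.0
      vertex 22.0 11.0 10.0
    endloop
  endfacet
  facet normal 0.9390 -0.3439 0.0000
    outer loop
      vertex 19.4 3.9 0.0
      vertex 22.0 11.0 10.0
      vertex 19.4 3.9 10.0
    endloop
  endfacet
endsolid part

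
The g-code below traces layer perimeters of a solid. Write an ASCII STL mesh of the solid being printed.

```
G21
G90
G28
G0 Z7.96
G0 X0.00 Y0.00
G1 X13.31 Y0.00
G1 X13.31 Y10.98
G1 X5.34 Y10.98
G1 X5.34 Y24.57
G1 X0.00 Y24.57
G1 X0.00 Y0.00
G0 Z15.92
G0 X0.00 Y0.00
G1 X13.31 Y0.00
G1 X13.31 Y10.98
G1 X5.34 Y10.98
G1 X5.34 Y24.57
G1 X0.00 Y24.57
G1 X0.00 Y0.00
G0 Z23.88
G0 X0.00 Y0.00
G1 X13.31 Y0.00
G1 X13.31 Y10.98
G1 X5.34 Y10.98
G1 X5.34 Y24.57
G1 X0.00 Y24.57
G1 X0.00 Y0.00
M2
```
solid part
  facet normal 0.0000 0.0000 -1.0000
    outer loop
      vertex 13.31 10.98 0.00
      vertex 13.31 0.00 0.00
      vertex 0.00 0.00 0.00
    endloop
  endfacet
  facet normal 0.0000 0.0000 -1.0000
    outer loop
      vertex 5.34 10.98 0.00
      vertex 13.31 10.98 0.00
      vertex 0.00 0.00 0.00
    endloop
  endfacet
  facet normal 0.0000 0.0000 -1.0000
    outer loop
      vertex 5.34 24.57 0.00
      vertex 5.34 10.98 0.00
      vertex 0.00 0.00 0.00
    endloop
  endfacet
  facet normal 0.0000 0.0000 -1.0000
    outer loop
      vertex 0.00 24.57 0.00
      vertex 5.34 24.57 0.00
      vertex 0.00 0.00 0.00
    endloop
  endfacet
  facet normal 0.0000 0.0000 1.0000
    outer loop
      vertex 0.00 0.00 23.88
      vertex 13.31 0.00 23.88
      vertex 13.31 10.98 23.88
    endloop
  endfacet
  facet normal 0.0000 0.0000 1.0000
    outer loop
      vertex 0.00 0.00 23.88
      vertex 13.31 10.98 23.88
      vertex 5.34 10.98 23.88
    endloop
  endfacet
  facet normal 0.0000 0.0000 1.0000
    outer loop
      vertex 0.00 0.00 23.88
      vertex 5.34 10.98 23.88
      vertex 5.34 24.57 23.88
    endloop
  endfacet
  facet normal 0.0000 0.0000 1.0000
    outer loop
      vertex 0.00 0.00 23.88
      vertex 5.34 24.57 23.88
      vertex 0.00 24.57 23.88
    endloop
  endfacet
  facet normal 0.0000 -1.0000 0.0000
    outer loop
      vertex 0.00 0.00 0.00
      vertex 13.31 0.00 0.00
      vertex 13.31 0.00 23.88
    endloop
  endfacet
  facet normal 0.0000 -1.0000 0.0000
    outer loop
      vertex 0.00 0.00 0.00
      vertex 13.31 0.00 23.88
      vertex 0.00 0.00 23.88
    endloop
  endfacet
  facet normal 1.0000 0.0000 0.0000
    outer loop
      vertex 13.31 0.00 0.00
      vertex 13.31 10.98 0.00
      vertex 13.31 10.98 23.88
    endloop
  endfacet
  facet normal 1.0000 0.0000 0.0000
    outer loop
      vertex 13.31 0.00 0.00
      vertex 13.31 10.98 23.88
      vertex 13.31 0.00 23.88
    endloop
  endfacet
  facet normal 0.0000 1.0000 0.0000
    outer loop
      vertex 13.31 10.98 0.00
      vertex 5.34 10.98 0.00
      vertex 5.34 10.98 23.88
    endloop
  endfacet
  facet normal 0.0000 1.0000 0.0000
    outer loop
      vertex 13.31 10.98 0.00
      vertex 5.34 10.98 23.88
      vertex 13.31 10.98 23.88
    endloop
  endfacet
  facet normal 1.0000 0.0000 0.0000
    outer loop
      vertex 5.34 10.98 0.00
      vertex 5.34 24.57 0.00
      vertex 5.34 24.57 23.88
    endloop
  endfacet
  facet normal 1.0000 0.0000 0.0000
    outer loop
      vertex 5.34 10.98 0.00
      vertex 5.34 24.57 23.88
      vertex 5.34 10.98 23.88
    endloop
  endfacet
  facet normal 0.0000 1.0000 0.0000
    outer loop
      vertex 5.34 24.57 0.00
      vertex 0.00 24.57 0.00
      vertex 0.00 24.57 23.88
    endloop
  endfacet
  facet normal 0.0000 1.0000 0.0000
    outer loop
      vertex 5.34 24.57 0.00
      vertex 0.00 24.57 23.88
      vertex 5.34 24.57 23.88
    endloop
  endfacet
  facet normal -1.0000 0.0000 0.0000
    outer loop
      vertex 0.00 24.57 0.00
      vertex 0.00 0.00 0.00
      vertex 0.00 0.00 23.88
    endloop
  endfacet
  facet normal -1.0000 0.0000 0.0000
    outer loop
      vertex 0.00 24.57 0.00
      vertex 0.00 0.00 23.88
      vertex 0.00 24.57 23.88
    endloop
  endfacet
endsolid part

The G0 Z moves step by Δz≈7.96 mm. Every layer's G1 loop is the same polygon, so the solid is a straight extrusion of it from z=0 to z≈23.9. Closing with flat bottom and top caps and triangulating gives 20 facets — an L-shaped prism: outer 13.3 × 24.6 mm, arm thicknesses ≈ 11 mm (horizontal) and 5.34 mm (vertical), extruded 23.9 mm in z.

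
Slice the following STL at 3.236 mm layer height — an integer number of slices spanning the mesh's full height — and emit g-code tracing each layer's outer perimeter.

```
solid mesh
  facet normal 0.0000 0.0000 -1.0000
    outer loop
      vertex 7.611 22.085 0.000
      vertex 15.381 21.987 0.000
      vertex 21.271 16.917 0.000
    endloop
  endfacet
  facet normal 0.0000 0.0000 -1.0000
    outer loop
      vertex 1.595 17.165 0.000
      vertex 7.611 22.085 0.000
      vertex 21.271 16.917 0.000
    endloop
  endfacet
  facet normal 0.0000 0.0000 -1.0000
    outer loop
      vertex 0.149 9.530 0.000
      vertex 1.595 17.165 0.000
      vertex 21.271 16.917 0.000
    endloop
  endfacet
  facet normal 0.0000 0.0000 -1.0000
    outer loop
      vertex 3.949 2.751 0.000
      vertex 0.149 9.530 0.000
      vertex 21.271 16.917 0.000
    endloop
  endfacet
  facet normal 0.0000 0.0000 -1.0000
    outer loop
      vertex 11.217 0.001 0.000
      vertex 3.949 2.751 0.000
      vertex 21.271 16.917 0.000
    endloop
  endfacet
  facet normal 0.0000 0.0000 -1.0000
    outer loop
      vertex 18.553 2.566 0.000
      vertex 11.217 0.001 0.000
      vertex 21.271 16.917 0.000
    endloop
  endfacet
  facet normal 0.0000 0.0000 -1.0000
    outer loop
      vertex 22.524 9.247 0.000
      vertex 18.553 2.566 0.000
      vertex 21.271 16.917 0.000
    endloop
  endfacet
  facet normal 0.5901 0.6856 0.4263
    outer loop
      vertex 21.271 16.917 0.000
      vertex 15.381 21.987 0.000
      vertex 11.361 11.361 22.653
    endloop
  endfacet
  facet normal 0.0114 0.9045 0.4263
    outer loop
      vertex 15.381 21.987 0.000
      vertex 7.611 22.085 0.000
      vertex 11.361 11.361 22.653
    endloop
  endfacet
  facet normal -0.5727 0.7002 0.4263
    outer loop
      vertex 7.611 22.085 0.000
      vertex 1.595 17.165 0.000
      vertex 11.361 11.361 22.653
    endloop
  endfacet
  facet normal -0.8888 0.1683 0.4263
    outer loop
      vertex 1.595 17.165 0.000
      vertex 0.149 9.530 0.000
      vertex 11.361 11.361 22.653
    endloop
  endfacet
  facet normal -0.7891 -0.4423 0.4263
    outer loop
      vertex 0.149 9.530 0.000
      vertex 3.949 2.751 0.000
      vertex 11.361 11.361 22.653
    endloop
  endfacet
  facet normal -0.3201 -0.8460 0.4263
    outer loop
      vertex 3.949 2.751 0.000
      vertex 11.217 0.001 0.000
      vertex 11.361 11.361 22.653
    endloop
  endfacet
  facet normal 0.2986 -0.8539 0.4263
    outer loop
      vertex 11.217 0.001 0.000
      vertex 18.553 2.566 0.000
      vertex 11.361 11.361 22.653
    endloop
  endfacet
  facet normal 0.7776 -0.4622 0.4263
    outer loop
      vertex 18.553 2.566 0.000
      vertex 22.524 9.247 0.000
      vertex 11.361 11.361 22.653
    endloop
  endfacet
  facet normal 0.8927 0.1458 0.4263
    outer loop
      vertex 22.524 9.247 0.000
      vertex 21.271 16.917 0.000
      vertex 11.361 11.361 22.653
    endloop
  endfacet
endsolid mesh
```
; perimeter-only toolpath
G21 ; units = mm
G90 ; absolute positioning
G28 ; home
; layer 1
G0 Z3.236
G0 X19.855 Y16.123
G1 X14.807 Y20.469
G1 X8.147 Y20.553
G1 X2.990 Y16.336
G1 X1.751 Y9.792
G1 X5.008 Y3.981
G1 X11.238 Y1.624
G1 X17.526 Y3.822
G1 X20.929 Y9.549
G1 X19.855 Y16.123
; layer 2
G0 Z6.472
G0 X18.440 Y15.330
G1 X14.232 Y18.951
G1 X8.682 Y19.021
G1 X4.385 Y15.507
G1 X3.352 Y10.053
G1 X6.067 Y5.211
G1 X11.258 Y3.247
G1 X16.498 Y5.079
G1 X19.335 Y9.851
G1 X18.440 Y15.330
; layer 3
G0 Z9.708
G0 X17.024 Y14.536
G1 X13.658 Y17.433
G1 X9.218 Y17.489
G1 X5.780 Y14.678
G1 X4.954 Y10.315
G1 X7.126 Y6.441
G1 X11.279 Y4.870
G1 X15.471 Y6.335
G1 X17.740 Y10.153
G1 X17.024 Y14.536
; layer 4
G0 Z12.945
G0 X15.608 Y13.742
G1 X13.084 Y15.915
G1 X9.754 Y15.957
G1 X7.176 Y13.848
G1 X6.556 Y10.576
G1 X8.184 Y7.671
G1 X11.299 Y6.492
G1 X14.443 Y7.592
G1 X16.145 Y10.455
G1 X15.608 Y13.742
; layer 5
G0 Z16.181
G0 X14.192 Y12.948
G1 X12.510 Y14.397
G1 X10.290 Y14.425
G1 X8.571 Y13.019
G1 X8.158 Y10.838
G1 X9.243 Y8.901
G1 X11.320 Y8.115
G1 X13.416 Y8.848
G1 X14.550 Y10.757
G1 X14.192 Y12.948
; layer 6
G0 Z19.417
G0 X12.777 Y12.155
G1 X11.935 Y12.879
G1 X10.825 Y12.893
G1 X9.966 Y12.190
G1 X9.759 Y11.099
G1 X10.302 Y10.131
G1 X11.340 Y9.738
G1 X12.388 Y10.105
G1 X12.956 Y11.059
G1 X12.777 Y12.155
M2 ; end

The solid is a regular 9-sided pyramid, base circumscribed radius ≈ 11.4 mm, apex at z ≈ 22.7 mm. Slicing at Δz = 3.236 mm — 7 equal slices spanning the solid's height, so layer i sits at z = i·h/7 — gives 6 non-empty perimeters. Each is a 9-segment closed polygon; G0 lifts to the layer z and rapids to the start vertex, then G1 traces the edges. The cross-section shrinks linearly with z (the slice at the apex is degenerate and omitted).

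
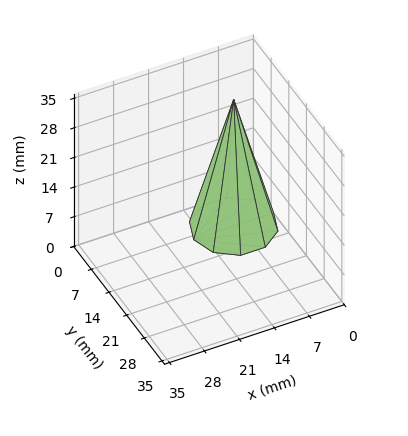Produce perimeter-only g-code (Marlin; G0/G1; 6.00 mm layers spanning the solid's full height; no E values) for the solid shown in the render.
Reading the render: the shape is a regular 10-sided pyramid, base circumscribed radius ≈ 8 mm, apex at z ≈ 30 mm (dimensions read to the nearest mm from the axis ticks). For the g-code, the solid's height is divided into equal slices at the stated Δz and each level perimeter traced with G1 moves after a G0 lift.

; perimeter-only toolpath
G21 ; units = mm
G90 ; absolute positioning
G28 ; home
; layer 1
G0 Z6.00
G0 X14.40 Y8.00
G1 X13.18 Y11.76
G1 X9.98 Y14.09
G1 X6.02 Y14.09
G1 X2.82 Y11.76
G1 X1.60 Y8.00
G1 X2.82 Y4.24
G1 X6.02 Y1.91
G1 X9.98 Y1.91
G1 X13.18 Y4.24
G1 X14.40 Y8.00
; layer 2
G0 Z12.00
G0 X12.80 Y8.00
G1 X11.88 Y10.82
G1 X9.48 Y12.57
G1 X6.52 Y12.57
G1 X4.12 Y10.82
G1 X3.20 Y8.00
G1 X4.12 Y5.18
G1 X6.52 Y3.43
G1 X9.48 Y3.43
G1 X11.88 Y5.18
G1 X12.80 Y8.00
; layer 3
G0 Z18.00
G0 X11.20 Y8.00
G1 X10.59 Y9.88
G1 X8.99 Y11.04
G1 X7.01 Y11.04
G1 X5.41 Y9.88
G1 X4.80 Y8.00
G1 X5.41 Y6.12
G1 X7.01 Y4.96
G1 X8.99 Y4.96
G1 X10.59 Y6.12
G1 X11.20 Y8.00
; layer 4
G0 Z24.00
G0 X9.60 Y8.00
G1 X9.29 Y8.94
G1 X8.49 Y9.52
G1 X7.51 Y9.52
G1 X6.71 Y8.94
G1 X6.40 Y8.00
G1 X6.71 Y7.06
G1 X7.51 Y6.48
G1 X8.49 Y6.48
G1 X9.29 Y7.06
G1 X9.60 Y8.00
M2 ; end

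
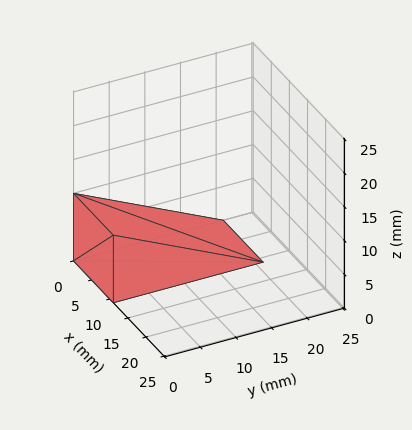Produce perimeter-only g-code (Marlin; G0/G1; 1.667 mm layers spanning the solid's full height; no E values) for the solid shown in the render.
Reading the render: the shape is a wedge (ramp): 11 × 21 mm base, rising to 10 mm along the y=0 edge and sloping linearly to z=0 at y=21 (dimensions read to the nearest mm from the axis ticks). For the g-code, the solid's height is divided into equal slices at the stated Δz and each level perimeter traced with G1 moves after a G0 lift.

; perimeter-only toolpath
G21 ; units = mm
G90 ; absolute positioning
G28 ; home
; layer 1
G0 Z1.667
G0 X0.000 Y0.000
G1 X11.000 Y0.000
G1 X11.000 Y17.500
G1 X0.000 Y17.500
G1 X0.000 Y0.000
; layer 2
G0 Z3.333
G0 X0.000 Y0.000
G1 X11.000 Y0.000
G1 X11.000 Y14.000
G1 X0.000 Y14.000
G1 X0.000 Y0.000
; layer 3
G0 Z5.000
G0 X0.000 Y0.000
G1 X11.000 Y0.000
G1 X11.000 Y10.500
G1 X0.000 Y10.500
G1 X0.000 Y0.000
; layer 4
G0 Z6.667
G0 X0.000 Y0.000
G1 X11.000 Y0.000
G1 X11.000 Y7.000
G1 X0.000 Y7.000
G1 X0.000 Y0.000
; layer 5
G0 Z8.333
G0 X0.000 Y0.000
G1 X11.000 Y0.000
G1 X11.000 Y3.500
G1 X0.000 Y3.500
G1 X0.000 Y0.000
M2 ; end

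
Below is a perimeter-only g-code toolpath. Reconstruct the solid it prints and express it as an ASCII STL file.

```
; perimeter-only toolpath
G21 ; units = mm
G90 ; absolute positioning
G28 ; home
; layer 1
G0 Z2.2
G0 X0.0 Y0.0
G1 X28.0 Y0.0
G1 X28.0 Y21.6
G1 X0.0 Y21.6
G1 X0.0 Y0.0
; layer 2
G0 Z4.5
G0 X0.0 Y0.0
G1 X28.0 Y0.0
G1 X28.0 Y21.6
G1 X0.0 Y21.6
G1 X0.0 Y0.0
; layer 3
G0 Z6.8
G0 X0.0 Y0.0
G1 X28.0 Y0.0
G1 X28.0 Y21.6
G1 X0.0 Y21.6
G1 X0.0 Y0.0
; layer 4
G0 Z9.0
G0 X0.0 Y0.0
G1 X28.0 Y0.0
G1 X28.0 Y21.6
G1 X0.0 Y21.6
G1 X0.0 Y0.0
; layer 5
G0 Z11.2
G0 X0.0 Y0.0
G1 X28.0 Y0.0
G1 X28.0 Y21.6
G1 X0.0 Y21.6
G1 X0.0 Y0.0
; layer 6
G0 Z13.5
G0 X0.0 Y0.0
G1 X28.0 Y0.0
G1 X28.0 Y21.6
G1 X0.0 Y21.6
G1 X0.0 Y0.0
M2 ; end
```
solid part
  facet normal 0.0000 0.0000 -1.0000
    outer loop
      vertex 28.0 21.6 0.0
      vertex 28.0 0.0 0.0
      vertex 0.0 0.0 0.0
    endloop
  endfacet
  facet normal 0.0000 0.0000 -1.0000
    outer loop
      vertex 0.0 21.6 0.0
      vertex 28.0 21.6 0.0
      vertex 0.0 0.0 0.0
    endloop
  endfacet
  facet normal 0.0000 0.0000 1.0000
    outer loop
      vertex 0.0 0.0 13.5
      vertex 28.0 0.0 13.5
      vertex 28.0 21.6 13.5
    endloop
  endfacet
  facet normal 0.0000 0.0000 1.0000
    outer loop
      vertex 0.0 0.0 13.5
      vertex 28.0 21.6 13.5
      vertex 0.0 21.6 13.5
    endloop
  endfacet
  facet normal 0.0000 -1.0000 0.0000
    outer loop
      vertex 0.0 0.0 0.0
      vertex 28.0 0.0 0.0
      vertex 28.0 0.0 13.5
    endloop
  endfacet
  facet normal 0.0000 -1.0000 0.0000
    outer loop
      vertex 0.0 0.0 0.0
      vertex 28.0 0.0 13.5
      vertex 0.0 0.0 13.5
    endloop
  endfacet
  facet normal 0.0000 1.0000 0.0000
    outer loop
      vertex 28.0 21.6 13.5
      vertex 28.0 21.6 0.0
      vertex 0.0 21.6 0.0
    endloop
  endfacet
  facet normal 0.0000 1.0000 0.0000
    outer loop
      vertex 0.0 21.6 13.5
      vertex 28.0 21.6 13.5
      vertex 0.0 21.6 0.0
    endloop
  endfacet
  facet normal -1.0000 0.0000 0.0000
    outer loop
      vertex 0.0 21.6 13.5
      vertex 0.0 21.6 0.0
      vertex 0.0 0.0 0.0
    endloop
  endfacet
  facet normal -1.0000 0.0000 0.0000
    outer loop
      vertex 0.0 0.0 13.5
      vertex 0.0 21.6 13.5
      vertex 0.0 0.0 0.0
    endloop
  endfacet
  facet normal 1.0000 0.0000 0.0000
    outer loop
      vertex 28.0 0.0 0.0
      vertex 28.0 21.6 0.0
      vertex 28.0 21.6 13.5
    endloop
  endfacet
  facet normal 1.0000 0.0000 0.0000
    outer loop
      vertex 28.0 0.0 0.0
      vertex 28.0 21.6 13.5
      vertex 28.0 0.0 13.5
    endloop
  endfacet
endsolid part

The G0 Z moves step by Δz≈2.2 mm. Every layer's G1 loop is the same polygon, so the solid is a straight extrusion of it from z=0 to z≈13.5. Closing with flat bottom and top caps and triangulating gives 12 facets — a rectangular box, roughly 28 × 21.6 mm footprint and 13.5 mm tall.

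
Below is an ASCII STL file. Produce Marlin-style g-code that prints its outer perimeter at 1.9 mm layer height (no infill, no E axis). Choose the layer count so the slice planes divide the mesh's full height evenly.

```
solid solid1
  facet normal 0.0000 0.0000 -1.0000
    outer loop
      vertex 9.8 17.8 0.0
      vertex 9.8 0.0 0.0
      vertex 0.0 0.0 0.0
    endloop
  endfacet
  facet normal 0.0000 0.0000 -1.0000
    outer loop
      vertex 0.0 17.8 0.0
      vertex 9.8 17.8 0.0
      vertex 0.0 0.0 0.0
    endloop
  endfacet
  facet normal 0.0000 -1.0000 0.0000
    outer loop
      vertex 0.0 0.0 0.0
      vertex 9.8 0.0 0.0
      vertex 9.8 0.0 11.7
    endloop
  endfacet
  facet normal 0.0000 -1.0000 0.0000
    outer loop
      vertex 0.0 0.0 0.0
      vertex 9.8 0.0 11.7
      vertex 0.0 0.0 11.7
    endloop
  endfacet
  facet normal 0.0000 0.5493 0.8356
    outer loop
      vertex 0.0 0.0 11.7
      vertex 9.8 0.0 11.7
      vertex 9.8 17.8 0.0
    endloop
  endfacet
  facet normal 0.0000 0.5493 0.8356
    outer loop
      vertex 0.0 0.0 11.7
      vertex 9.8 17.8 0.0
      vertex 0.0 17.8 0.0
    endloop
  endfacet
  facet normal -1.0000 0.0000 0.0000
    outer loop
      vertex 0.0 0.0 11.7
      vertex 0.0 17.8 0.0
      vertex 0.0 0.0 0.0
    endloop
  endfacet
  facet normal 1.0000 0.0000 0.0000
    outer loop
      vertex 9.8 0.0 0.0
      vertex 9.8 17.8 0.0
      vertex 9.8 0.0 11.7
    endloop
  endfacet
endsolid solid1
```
; perimeter-only toolpath
G21 ; units = mm
G90 ; absolute positioning
G28 ; home
; layer 1
G0 Z1.9
G0 X0.0 Y0.0
G1 X9.8 Y0.0
G1 X9.8 Y14.8
G1 X0.0 Y14.8
G1 X0.0 Y0.0
; layer 2
G0 Z3.9
G0 X0.0 Y0.0
G1 X9.8 Y0.0
G1 X9.8 Y11.9
G1 X0.0 Y11.9
G1 X0.0 Y0.0
; layer 3
G0 Z5.8
G0 X0.0 Y0.0
G1 X9.8 Y0.0
G1 X9.8 Y8.9
G1 X0.0 Y8.9
G1 X0.0 Y0.0
; layer 4
G0 Z7.8
G0 X0.0 Y0.0
G1 X9.8 Y0.0
G1 X9.8 Y5.9
G1 X0.0 Y5.9
G1 X0.0 Y0.0
; layer 5
G0 Z9.8
G0 X0.0 Y0.0
G1 X9.8 Y0.0
G1 X9.8 Y3.0
G1 X0.0 Y3.0
G1 X0.0 Y0.0
M2 ; end

The solid is a wedge (ramp): 9.8 × 17.8 mm base, rising to 11.7 mm along the y=0 edge and sloping linearly to z=0 at y=17.8. Slicing at Δz = 1.9 mm — 6 equal slices spanning the solid's height, so layer i sits at z = i·h/6 — gives 5 non-empty perimeters. Each is a 4-segment closed polygon; G0 lifts to the layer z and rapids to the start vertex, then G1 traces the edges. The cross-section shrinks linearly with z (the slice at the apex is degenerate and omitted).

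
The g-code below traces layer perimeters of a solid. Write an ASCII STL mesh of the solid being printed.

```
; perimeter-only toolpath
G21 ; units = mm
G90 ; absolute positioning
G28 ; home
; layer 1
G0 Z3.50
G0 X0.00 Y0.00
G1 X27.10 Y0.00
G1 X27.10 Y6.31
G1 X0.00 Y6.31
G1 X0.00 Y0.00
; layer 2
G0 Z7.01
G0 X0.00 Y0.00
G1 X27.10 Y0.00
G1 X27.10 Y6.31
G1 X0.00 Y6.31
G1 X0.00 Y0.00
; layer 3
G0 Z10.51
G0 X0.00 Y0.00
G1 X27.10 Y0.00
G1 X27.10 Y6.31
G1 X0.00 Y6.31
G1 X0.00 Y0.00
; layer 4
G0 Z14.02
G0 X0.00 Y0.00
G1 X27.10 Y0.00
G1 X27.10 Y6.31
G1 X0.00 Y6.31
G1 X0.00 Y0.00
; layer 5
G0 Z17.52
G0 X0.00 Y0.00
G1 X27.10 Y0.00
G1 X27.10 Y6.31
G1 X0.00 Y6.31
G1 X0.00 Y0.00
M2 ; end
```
solid part
  facet normal 0.0000 0.0000 -1.0000
    outer loop
      vertex 27.10 6.31 0.00
      vertex 27.10 0.00 0.00
      vertex 0.00 0.00 0.00
    endloop
  endfacet
  facet normal 0.0000 0.0000 -1.0000
    outer loop
      vertex 0.00 6.31 0.00
      vertex 27.10 6.31 0.00
      vertex 0.00 0.00 0.00
    endloop
  endfacet
  facet normal 0.0000 0.0000 1.0000
    outer loop
      vertex 0.00 0.00 17.52
      vertex 27.10 0.00 17.52
      vertex 27.10 6.31 17.52
    endloop
  endfacet
  facet normal 0.0000 0.0000 1.0000
    outer loop
      vertex 0.00 0.00 17.52
      vertex 27.10 6.31 17.52
      vertex 0.00 6.31 17.52
    endloop
  endfacet
  facet normal 0.0000 -1.0000 0.0000
    outer loop
      vertex 0.00 0.00 0.00
      vertex 27.10 0.00 0.00
      vertex 27.10 0.00 17.52
    endloop
  endfacet
  facet normal 0.0000 -1.0000 0.0000
    outer loop
      vertex 0.00 0.00 0.00
      vertex 27.10 0.00 17.52
      vertex 0.00 0.00 17.52
    endloop
  endfacet
  facet normal 0.0000 1.0000 0.0000
    outer loop
      vertex 27.10 6.31 17.52
      vertex 27.10 6.31 0.00
      vertex 0.00 6.31 0.00
    endloop
  endfacet
  facet normal 0.0000 1.0000 0.0000
    outer loop
      vertex 0.00 6.31 17.52
      vertex 27.10 6.31 17.52
      vertex 0.00 6.31 0.00
    endloop
  endfacet
  facet normal -1.0000 0.0000 0.0000
    outer loop
      vertex 0.00 6.31 17.52
      vertex 0.00 6.31 0.00
      vertex 0.00 0.00 0.00
    endloop
  endfacet
  facet normal -1.0000 0.0000 0.0000
    outer loop
      vertex 0.00 0.00 17.52
      vertex 0.00 6.31 17.52
      vertex 0.00 0.00 0.00
    endloop
  endfacet
  facet normal 1.0000 0.0000 0.0000
    outer loop
      vertex 27.10 0.00 0.00
      vertex 27.10 6.31 0.00
      vertex 27.10 6.31 17.52
    endloop
  endfacet
  facet normal 1.0000 0.0000 0.0000
    outer loop
      vertex 27.10 0.00 0.00
      vertex 27.10 6.31 17.52
      vertex 27.10 0.00 17.52
    endloop
  endfacet
endsolid part

The G0 Z moves step by Δz≈3.50 mm. Every layer's G1 loop is the same polygon, so the solid is a straight extrusion of it from z=0 to z≈17.5. Closing with flat bottom and top caps and triangulating gives 12 facets — a rectangular box, roughly 27.1 × 6.31 mm footprint and 17.5 mm tall.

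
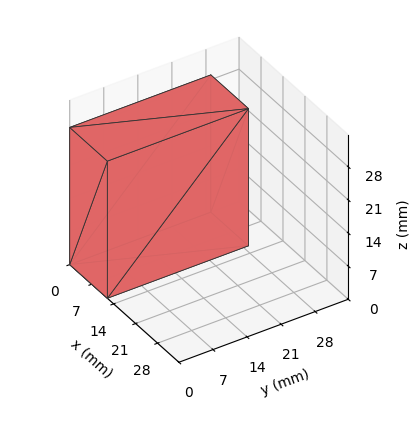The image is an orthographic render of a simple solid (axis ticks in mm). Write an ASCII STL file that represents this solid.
Reading the render: the shape is a rectangular box, roughly 12 × 29 mm footprint and 29 mm tall (dimensions read to the nearest mm from the axis ticks). For the STL, each face is triangulated and given an outward normal.

solid part
  facet normal 0.0000 0.0000 -1.0000
    outer loop
      vertex 12.000 29.000 0.000
      vertex 12.000 0.000 0.000
      vertex 0.000 0.000 0.000
    endloop
  endfacet
  facet normal 0.0000 0.0000 -1.0000
    outer loop
      vertex 0.000 29.000 0.000
      vertex 12.000 29.000 0.000
      vertex 0.000 0.000 0.000
    endloop
  endfacet
  facet normal 0.0000 0.0000 1.0000
    outer loop
      vertex 0.000 0.000 29.000
      vertex 12.000 0.000 29.000
      vertex 12.000 29.000 29.000
    endloop
  endfacet
  facet normal 0.0000 0.0000 1.0000
    outer loop
      vertex 0.000 0.000 29.000
      vertex 12.000 29.000 29.000
      vertex 0.000 29.000 29.000
    endloop
  endfacet
  facet normal 0.0000 -1.0000 0.0000
    outer loop
      vertex 0.000 0.000 0.000
      vertex 12.000 0.000 0.000
      vertex 12.000 0.000 29.000
    endloop
  endfacet
  facet normal 0.0000 -1.0000 0.0000
    outer loop
      vertex 0.000 0.000 0.000
      vertex 12.000 0.000 29.000
      vertex 0.000 0.000 29.000
    endloop
  endfacet
  facet normal 0.0000 1.0000 0.0000
    outer loop
      vertex 12.000 29.000 29.000
      vertex 12.000 29.000 0.000
      vertex 0.000 29.000 0.000
    endloop
  endfacet
  facet normal 0.0000 1.0000 0.0000
    outer loop
      vertex 0.000 29.000 29.000
      vertex 12.000 29.000 29.000
      vertex 0.000 29.000 0.000
    endloop
  endfacet
  facet normal -1.0000 0.0000 0.0000
    outer loop
      vertex 0.000 29.000 29.000
      vertex 0.000 29.000 0.000
      vertex 0.000 0.000 0.000
    endloop
  endfacet
  facet normal -1.0000 0.0000 0.0000
    outer loop
      vertex 0.000 0.000 29.000
      vertex 0.000 29.000 29.000
      vertex 0.000 0.000 0.000
    endloop
  endfacet
  facet normal 1.0000 0.0000 0.0000
    outer loop
      vertex 12.000 0.000 0.000
      vertex 12.000 29.000 0.000
      vertex 12.000 29.000 29.000
    endloop
  endfacet
  facet normal 1.0000 0.0000 0.0000
    outer loop
      vertex 12.000 0.000 0.000
      vertex 12.000 29.000 29.000
      vertex 12.000 0.000 29.000
    endloop
  endfacet
endsolid part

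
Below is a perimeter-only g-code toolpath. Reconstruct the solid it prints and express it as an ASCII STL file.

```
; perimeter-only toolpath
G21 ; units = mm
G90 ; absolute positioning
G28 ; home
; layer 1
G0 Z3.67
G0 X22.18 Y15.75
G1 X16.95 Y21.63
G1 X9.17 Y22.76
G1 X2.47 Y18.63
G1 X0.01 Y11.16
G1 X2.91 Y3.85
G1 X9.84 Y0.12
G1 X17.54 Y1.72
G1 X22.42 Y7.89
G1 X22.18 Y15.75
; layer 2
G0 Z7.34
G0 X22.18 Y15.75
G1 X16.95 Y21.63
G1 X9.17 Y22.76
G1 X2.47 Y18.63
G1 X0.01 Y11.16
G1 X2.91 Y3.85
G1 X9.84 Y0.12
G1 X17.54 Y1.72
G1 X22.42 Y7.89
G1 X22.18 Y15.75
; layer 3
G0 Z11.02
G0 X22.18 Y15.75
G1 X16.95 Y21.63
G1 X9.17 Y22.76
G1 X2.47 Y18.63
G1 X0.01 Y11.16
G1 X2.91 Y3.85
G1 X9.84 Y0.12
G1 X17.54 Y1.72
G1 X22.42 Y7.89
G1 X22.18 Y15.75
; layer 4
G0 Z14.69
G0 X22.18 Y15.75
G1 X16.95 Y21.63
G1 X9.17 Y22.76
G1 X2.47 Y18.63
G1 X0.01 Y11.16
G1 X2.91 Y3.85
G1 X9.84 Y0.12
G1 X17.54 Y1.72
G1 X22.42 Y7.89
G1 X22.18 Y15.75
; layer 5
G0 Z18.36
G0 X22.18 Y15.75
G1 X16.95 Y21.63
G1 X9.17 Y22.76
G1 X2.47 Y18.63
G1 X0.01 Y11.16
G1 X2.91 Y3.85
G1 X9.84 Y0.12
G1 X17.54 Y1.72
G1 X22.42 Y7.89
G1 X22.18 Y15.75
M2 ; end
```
solid part
  facet normal 0.0000 0.0000 -1.0000
    outer loop
      vertex 9.17 22.76 0.00
      vertex 16.95 21.63 0.00
      vertex 22.18 15.75 0.00
    endloop
  endfacet
  facet normal 0.0000 0.0000 -1.0000
    outer loop
      vertex 2.47 18.63 0.00
      vertex 9.17 22.76 0.00
      vertex 22.18 15.75 0.00
    endloop
  endfacet
  facet normal 0.0000 0.0000 -1.0000
    outer loop
      vertex 0.01 11.16 0.00
      vertex 2.47 18.63 0.00
      vertex 22.18 15.75 0.00
    endloop
  endfacet
  facet normal 0.0000 0.0000 -1.0000
    outer loop
      vertex 2.91 3.85 0.00
      vertex 0.01 11.16 0.00
      vertex 22.18 15.75 0.00
    endloop
  endfacet
  facet normal 0.0000 0.0000 -1.0000
    outer loop
      vertex 9.84 0.12 0.00
      vertex 2.91 3.85 0.00
      vertex 22.18 15.75 0.00
    endloop
  endfacet
  facet normal 0.0000 0.0000 -1.0000
    outer loop
      vertex 17.54 1.72 0.00
      vertex 9.84 0.12 0.00
      vertex 22.18 15.75 0.00
    endloop
  endfacet
  facet normal 0.0000 0.0000 -1.0000
    outer loop
      vertex 22.42 7.89 0.00
      vertex 17.54 1.72 0.00
      vertex 22.18 15.75 0.00
    endloop
  endfacet
  facet normal 0.0000 0.0000 1.0000
    outer loop
      vertex 22.18 15.75 18.36
      vertex 16.95 21.63 18.36
      vertex 9.17 22.76 18.36
    endloop
  endfacet
  facet normal 0.0000 0.0000 1.0000
    outer loop
      vertex 22.18 15.75 18.36
      vertex 9.17 22.76 18.36
      vertex 2.47 18.63 18.36
    endloop
  endfacet
  facet normal 0.0000 0.0000 1.0000
    outer loop
      vertex 22.18 15.75 18.36
      vertex 2.47 18.63 18.36
      vertex 0.01 11.16 18.36
    endloop
  endfacet
  facet normal 0.0000 0.0000 1.0000
    outer loop
      vertex 22.18 15.75 18.36
      vertex 0.01 11.16 18.36
      vertex 2.91 3.85 18.36
    endloop
  endfacet
  facet normal 0.0000 0.0000 1.0000
    outer loop
      vertex 22.18 15.75 18.36
      vertex 2.91 3.85 18.36
      vertex 9.84 0.12 18.36
    endloop
  endfacet
  facet normal 0.0000 0.0000 1.0000
    outer loop
      vertex 22.18 15.75 18.36
      vertex 9.84 0.12 18.36
      vertex 17.54 1.72 18.36
    endloop
  endfacet
  facet normal 0.0000 0.0000 1.0000
    outer loop
      vertex 22.18 15.75 18.36
      vertex 17.54 1.72 18.36
      vertex 22.42 7.89 18.36
    endloop
  endfacet
  facet normal 0.7472 0.6646 0.0000
    outer loop
      vertex 22.18 15.75 0.00
      vertex 16.95 21.63 0.00
      vertex 16.95 21.63 18.36
    endloop
  endfacet
  facet normal 0.7472 0.6646 0.0000
    outer loop
      vertex 22.18 15.75 0.00
      vertex 16.95 21.63 18.36
      vertex 22.18 15.75 18.36
    endloop
  endfacet
  facet normal 0.1437 0.9896 0.0000
    outer loop
      vertex 16.95 21.63 0.00
      vertex 9.17 22.76 0.00
      vertex 9.17 22.76 18.36
    endloop
  endfacet
  facet normal 0.1437 0.9896 0.0000
    outer loop
      vertex 16.95 21.63 0.00
      vertex 9.17 22.76 18.36
      vertex 16.95 21.63 18.36
    endloop
  endfacet
  facet normal -0.5247 0.8513 0.0000
    outer loop
      vertex 9.17 22.76 0.00
      vertex 2.47 18.63 0.00
      vertex 2.47 18.63 18.36
    endloop
  endfacet
  facet normal -0.5247 0.8513 0.0000
    outer loop
      vertex 9.17 22.76 0.00
      vertex 2.47 18.63 18.36
      vertex 9.17 22.76 18.36
    endloop
  endfacet
  facet normal -0.9498 0.3128 0.0000
    outer loop
      vertex 2.47 18.63 0.00
      vertex 0.01 11.16 0.00
      vertex 0.01 11.16 18.36
    endloop
  endfacet
  facet normal -0.9498 0.3128 0.0000
    outer loop
      vertex 2.47 18.63 0.00
      vertex 0.01 11.16 18.36
      vertex 2.47 18.63 18.36
    endloop
  endfacet
  facet normal -0.9295 -0.3688 0.0000
    outer loop
      vertex 0.01 11.16 0.00
      vertex 2.91 3.85 0.00
      vertex 2.91 3.85 18.36
    endloop
  endfacet
  facet normal -0.9295 -0.3688 0.0000
    outer loop
      vertex 0.01 11.16 0.00
      vertex 2.91 3.85 18.36
      vertex 0.01 11.16 18.36
    endloop
  endfacet
  facet normal -0.4739 -0.8806 0.0000
    outer loop
      vertex 2.91 3.85 0.00
      vertex 9.84 0.12 0.00
      vertex 9.84 0.12 18.36
    endloop
  endfacet
  facet normal -0.4739 -0.8806 0.0000
    outer loop
      vertex 2.91 3.85 0.00
      vertex 9.84 0.12 18.36
      vertex 2.91 3.85 18.36
    endloop
  endfacet
  facet normal 0.2034 -0.9791 0.0000
    outer loop
      vertex 9.84 0.12 0.00
      vertex 17.54 1.72 0.00
      vertex 17.54 1.72 18.36
    endloop
  endfacet
  facet normal 0.2034 -0.9791 0.0000
    outer loop
      vertex 9.84 0.12 0.00
      vertex 17.54 1.72 18.36
      vertex 9.84 0.12 18.36
    endloop
  endfacet
  facet normal 0.7843 -0.6203 0.0000
    outer loop
      vertex 17.54 1.72 0.00
      vertex 22.42 7.89 0.00
      vertex 22.42 7.89 18.36
    endloop
  endfacet
  facet normal 0.7843 -0.6203 0.0000
    outer loop
      vertex 17.54 1.72 0.00
      vertex 22.42 7.89 18.36
      vertex 17.54 1.72 18.36
    endloop
  endfacet
  facet normal 0.9995 0.0305 0.0000
    outer loop
      vertex 22.42 7.89 0.00
      vertex 22.18 15.75 0.00
      vertex 22.18 15.75 18.36
    endloop
  endfacet
  facet normal 0.9995 0.0305 0.0000
    outer loop
      vertex 22.42 7.89 0.00
      vertex 22.18 15.75 18.36
      vertex 22.42 7.89 18.36
    endloop
  endfacet
endsolid part

The G0 Z moves step by Δz≈3.67 mm. Every layer's G1 loop is the same polygon, so the solid is a straight extrusion of it from z=0 to z≈18.4. Closing with flat bottom and top caps and triangulating gives 32 facets — a regular 9-sided prism (a cylinder approximated with 9 flat sides), circumscribed radius ≈ 11.5 mm, height ≈ 18.4 mm.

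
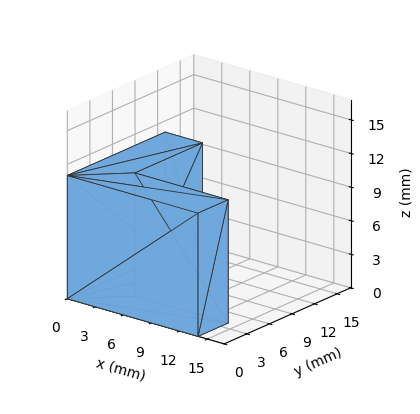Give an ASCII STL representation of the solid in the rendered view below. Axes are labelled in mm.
Reading the render: the shape is an L-shaped prism: outer 14 × 13 mm, arm thicknesses ≈ 4 mm (horizontal) and 4 mm (vertical), extruded 11 mm in z (dimensions read to the nearest mm from the axis ticks). For the STL, each face is triangulated and given an outward normal.

solid part
  facet normal 0.0000 0.0000 -1.0000
    outer loop
      vertex 14.00 4.00 0.00
      vertex 14.00 0.00 0.00
      vertex 0.00 0.00 0.00
    endloop
  endfacet
  facet normal 0.0000 0.0000 -1.0000
    outer loop
      vertex 4.00 4.00 0.00
      vertex 14.00 4.00 0.00
      vertex 0.00 0.00 0.00
    endloop
  endfacet
  facet normal 0.0000 0.0000 -1.0000
    outer loop
      vertex 4.00 13.00 0.00
      vertex 4.00 4.00 0.00
      vertex 0.00 0.00 0.00
    endloop
  endfacet
  facet normal 0.0000 0.0000 -1.0000
    outer loop
      vertex 0.00 13.00 0.00
      vertex 4.00 13.00 0.00
      vertex 0.00 0.00 0.00
    endloop
  endfacet
  facet normal 0.0000 0.0000 1.0000
    outer loop
      vertex 0.00 0.00 11.00
      vertex 14.00 0.00 11.00
      vertex 14.00 4.00 11.00
    endloop
  endfacet
  facet normal 0.0000 0.0000 1.0000
    outer loop
      vertex 0.00 0.00 11.00
      vertex 14.00 4.00 11.00
      vertex 4.00 4.00 11.00
    endloop
  endfacet
  facet normal 0.0000 0.0000 1.0000
    outer loop
      vertex 0.00 0.00 11.00
      vertex 4.00 4.00 11.00
      vertex 4.00 13.00 11.00
    endloop
  endfacet
  facet normal 0.0000 0.0000 1.0000
    outer loop
      vertex 0.00 0.00 11.00
      vertex 4.00 13.00 11.00
      vertex 0.00 13.00 11.00
    endloop
  endfacet
  facet normal 0.0000 -1.0000 0.0000
    outer loop
      vertex 0.00 0.00 0.00
      vertex 14.00 0.00 0.00
      vertex 14.00 0.00 11.00
    endloop
  endfacet
  facet normal 0.0000 -1.0000 0.0000
    outer loop
      vertex 0.00 0.00 0.00
      vertex 14.00 0.00 11.00
      vertex 0.00 0.00 11.00
    endloop
  endfacet
  facet normal 1.0000 0.0000 0.0000
    outer loop
      vertex 14.00 0.00 0.00
      vertex 14.00 4.00 0.00
      vertex 14.00 4.00 11.00
    endloop
  endfacet
  facet normal 1.0000 0.0000 0.0000
    outer loop
      vertex 14.00 0.00 0.00
      vertex 14.00 4.00 11.00
      vertex 14.00 0.00 11.00
    endloop
  endfacet
  facet normal 0.0000 1.0000 0.0000
    outer loop
      vertex 14.00 4.00 0.00
      vertex 4.00 4.00 0.00
      vertex 4.00 4.00 11.00
    endloop
  endfacet
  facet normal 0.0000 1.0000 0.0000
    outer loop
      vertex 14.00 4.00 0.00
      vertex 4.00 4.00 11.00
      vertex 14.00 4.00 11.00
    endloop
  endfacet
  facet normal 1.0000 0.0000 0.0000
    outer loop
      vertex 4.00 4.00 0.00
      vertex 4.00 13.00 0.00
      vertex 4.00 13.00 11.00
    endloop
  endfacet
  facet normal 1.0000 0.0000 0.0000
    outer loop
      vertex 4.00 4.00 0.00
      vertex 4.00 13.00 11.00
      vertex 4.00 4.00 11.00
    endloop
  endfacet
  facet normal 0.0000 1.0000 0.0000
    outer loop
      vertex 4.00 13.00 0.00
      vertex 0.00 13.00 0.00
      vertex 0.00 13.00 11.00
    endloop
  endfacet
  facet normal 0.0000 1.0000 0.0000
    outer loop
      vertex 4.00 13.00 0.00
      vertex 0.00 13.00 11.00
      vertex 4.00 13.00 11.00
    endloop
  endfacet
  facet normal -1.0000 0.0000 0.0000
    outer loop
      vertex 0.00 13.00 0.00
      vertex 0.00 0.00 0.00
      vertex 0.00 0.00 11.00
    endloop
  endfacet
  facet normal -1.0000 0.0000 0.0000
    outer loop
      vertex 0.00 13.00 0.00
      vertex 0.00 0.00 11.00
      vertex 0.00 13.00 11.00
    endloop
  endfacet
endsolid part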